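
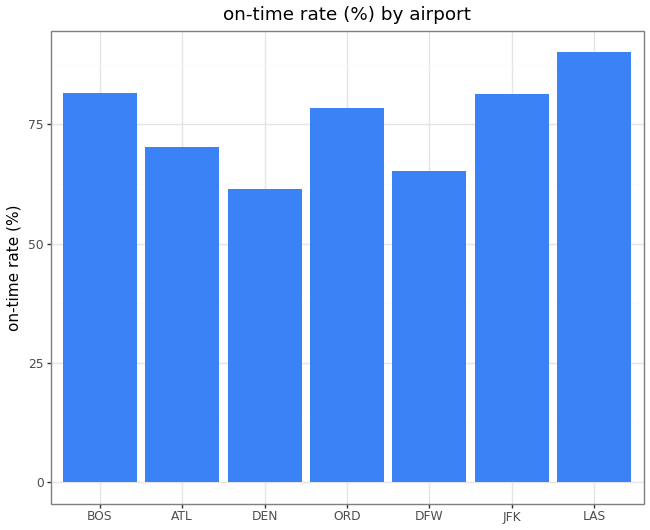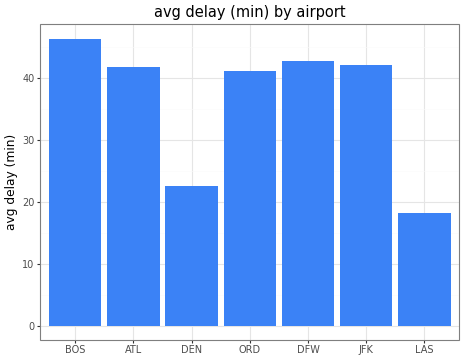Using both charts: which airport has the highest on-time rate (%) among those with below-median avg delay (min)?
LAS

Chart 2 median avg delay (min) ≈ 40; below-median airports: DEN, ORD, LAS. Among those, LAS has the highest on-time rate (%) (≈ 90).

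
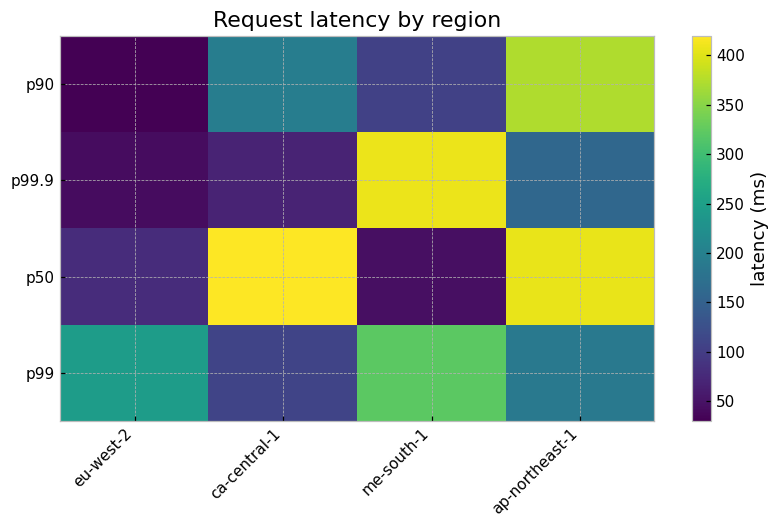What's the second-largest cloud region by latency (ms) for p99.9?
ap-northeast-1

Top 3 for p99.9: me-south-1 ≈ 400, ap-northeast-1 ≈ 150, ca-central-1 ≈ 50.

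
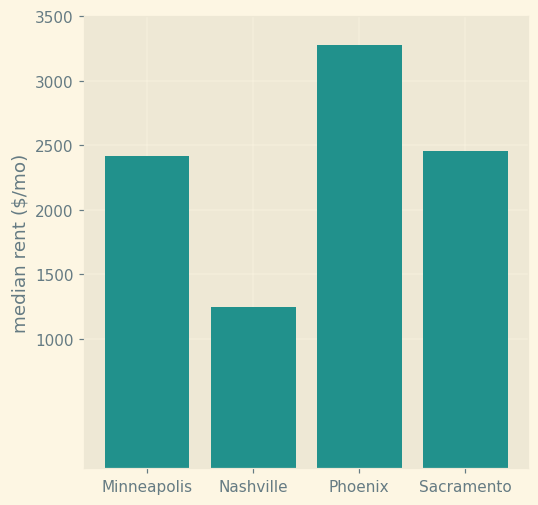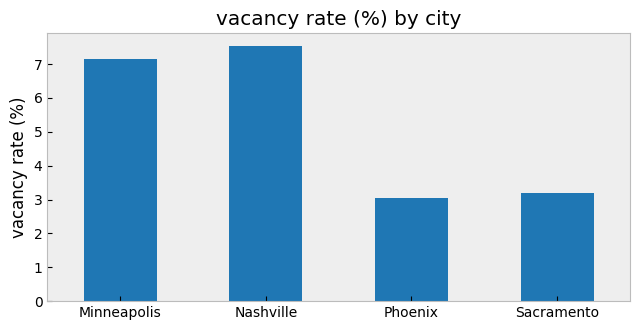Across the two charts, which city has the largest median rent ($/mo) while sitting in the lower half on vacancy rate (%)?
Chart 2 median vacancy rate (%) ≈ 5; below-median cities: Phoenix, Sacramento. Among those, Phoenix has the highest median rent ($/mo) (≈ 3500).

Phoenix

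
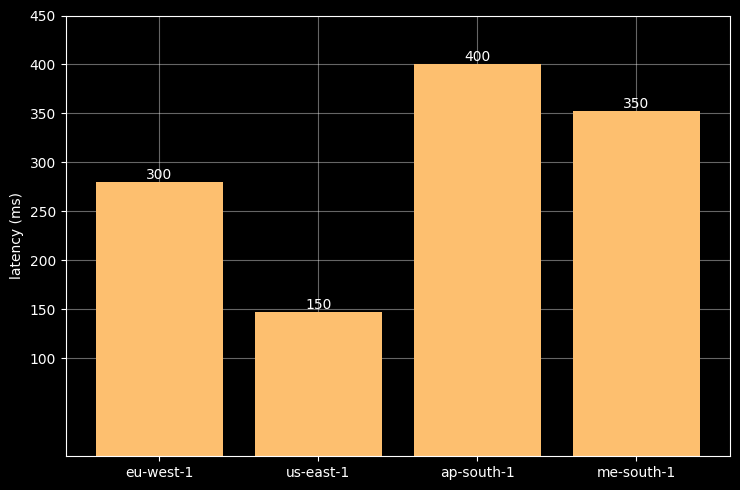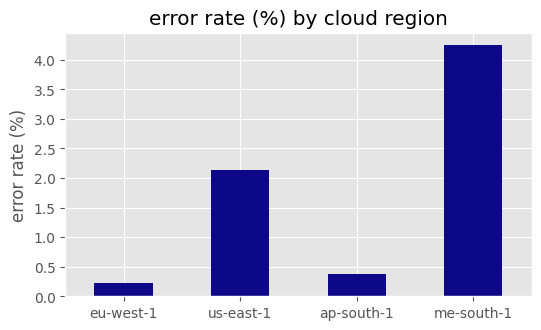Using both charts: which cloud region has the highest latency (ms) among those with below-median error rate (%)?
ap-south-1

Chart 2 median error rate (%) ≈ 1.5; below-median cloud regions: eu-west-1, ap-south-1. Among those, ap-south-1 has the highest latency (ms) (≈ 400).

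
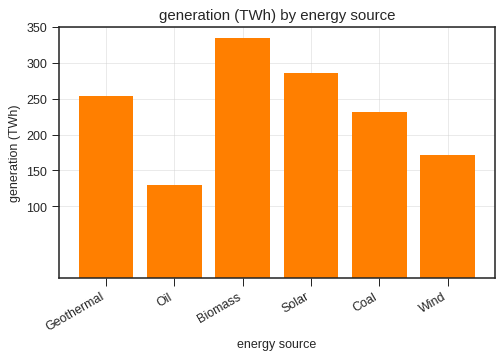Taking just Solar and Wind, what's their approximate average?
≈ 225

(300 + 150) / 2 ≈ 225.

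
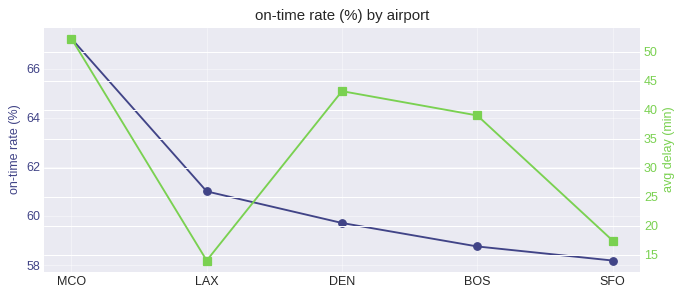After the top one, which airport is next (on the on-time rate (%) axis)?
Top 3 (on the on-time rate (%) axis): MCO ≈ 67, LAX ≈ 61, DEN ≈ 60.

LAX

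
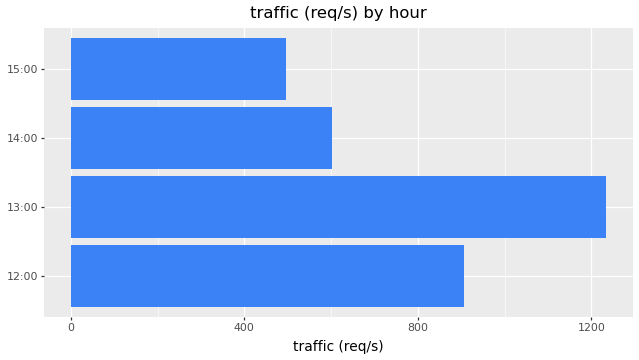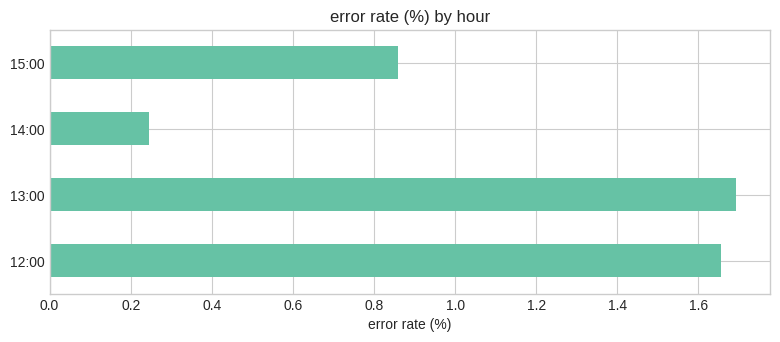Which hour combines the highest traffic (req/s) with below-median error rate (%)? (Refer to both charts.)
14:00

Chart 2 median error rate (%) ≈ 1.2; below-median hours: 14:00, 15:00. Among those, 14:00 has the highest traffic (req/s) (≈ 600).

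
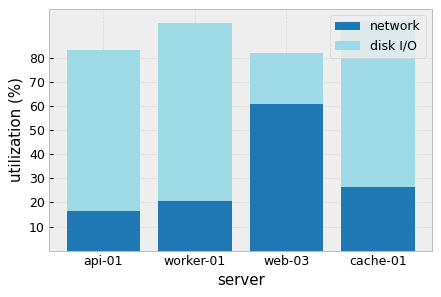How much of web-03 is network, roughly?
≈ 60

network top ≈ 60, bottom ≈ 0; segment ≈ 60.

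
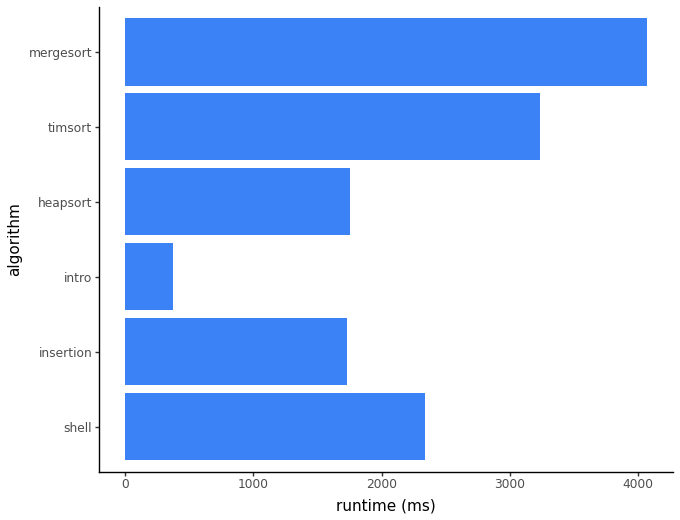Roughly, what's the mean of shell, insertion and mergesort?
(2500 + 1500 + 4000) / 3 ≈ 2667.

≈ 2667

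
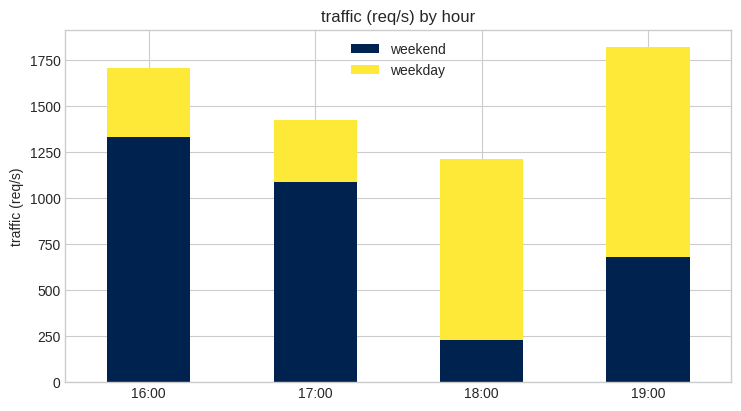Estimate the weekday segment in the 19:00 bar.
≈ 1200

weekday top ≈ 1800, bottom ≈ 600; segment ≈ 1200.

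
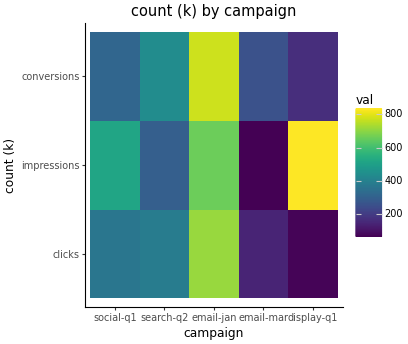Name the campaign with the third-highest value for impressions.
social-q1

Top 4 for impressions: display-q1 ≈ 800, email-jan ≈ 700, social-q1 ≈ 500, search-q2 ≈ 300.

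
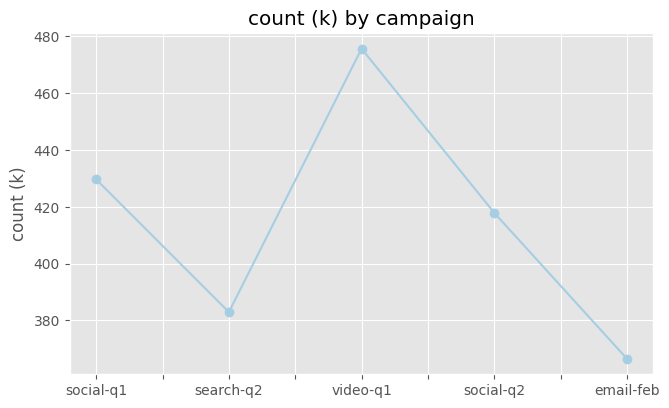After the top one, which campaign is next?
social-q1

Top 3: video-q1 ≈ 480, social-q1 ≈ 430, social-q2 ≈ 420.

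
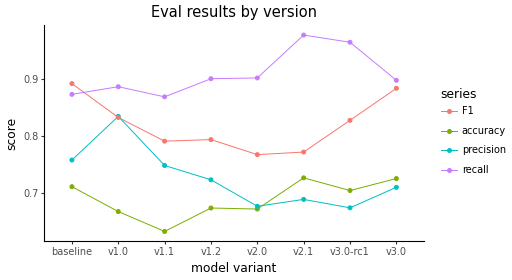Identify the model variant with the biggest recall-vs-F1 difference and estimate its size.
v2.1, ≈ 0.25

v2.1: recall ≈ 1.00, F1 ≈ 0.75 → gap ≈ 0.25. Next-largest (v3.0-rc1) is only ≈ 0.10.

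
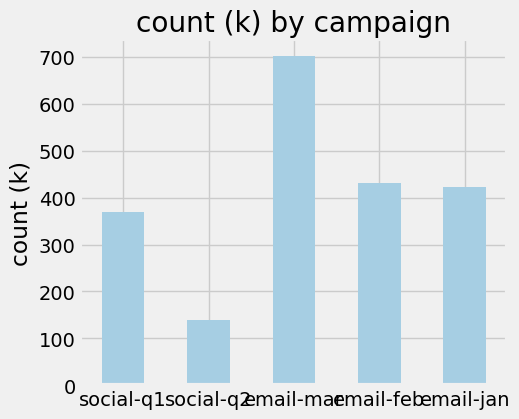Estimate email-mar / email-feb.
email-mar ≈ 700, email-feb ≈ 400; 700/400 ≈ 1.75.

≈ 1.75×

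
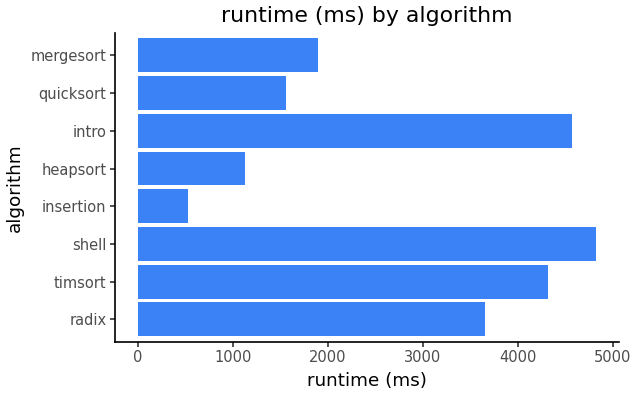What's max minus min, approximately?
Max shell ≈ 5000, min insertion ≈ 500; range ≈ 4500.

≈ 4500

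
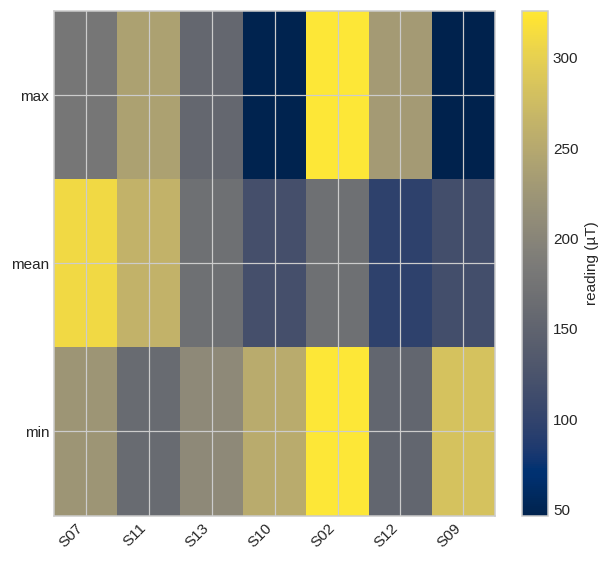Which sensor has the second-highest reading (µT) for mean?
S11

Top 3 for mean: S07 ≈ 300, S11 ≈ 275, S02 ≈ 175.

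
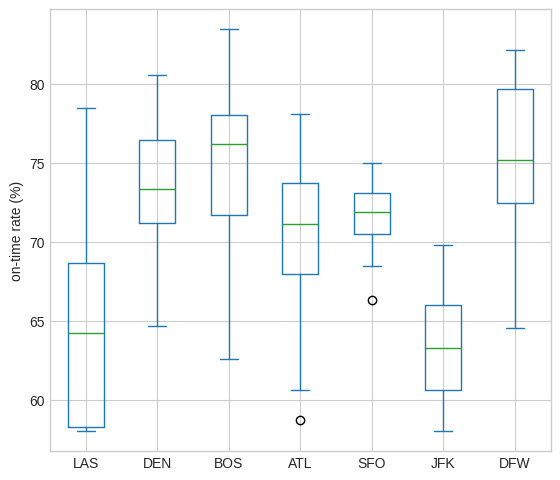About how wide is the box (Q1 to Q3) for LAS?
≈ 10

Q3 ≈ 68, Q1 ≈ 58; IQR ≈ 10.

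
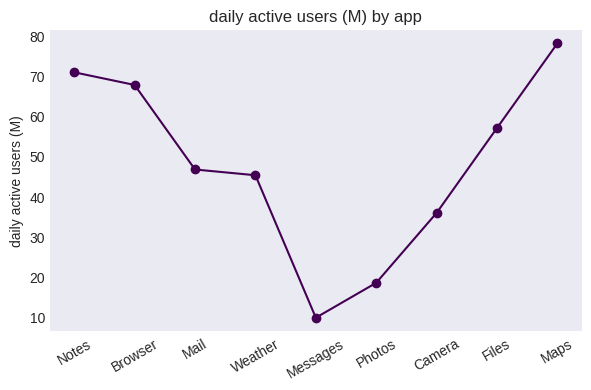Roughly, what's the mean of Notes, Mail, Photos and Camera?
(70 + 50 + 20 + 40) / 4 ≈ 45.

≈ 45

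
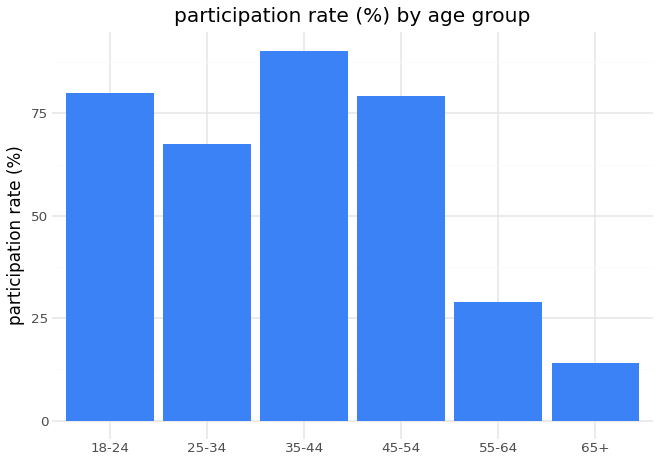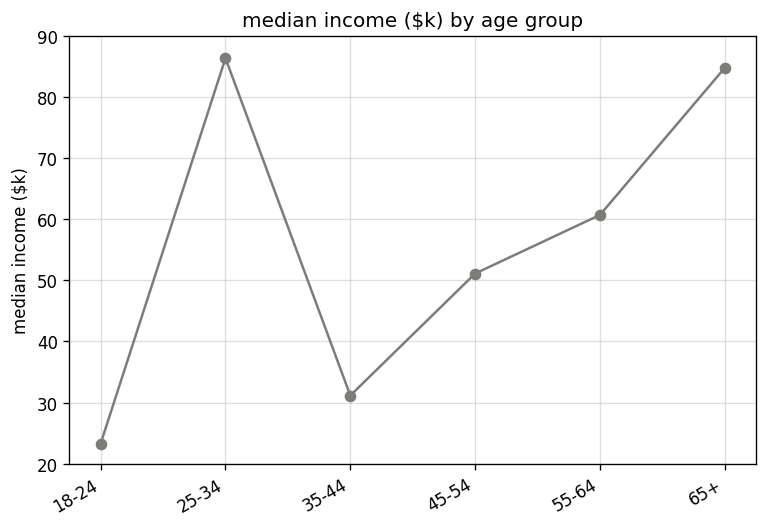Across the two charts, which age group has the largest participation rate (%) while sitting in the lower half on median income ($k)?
Chart 2 median median income ($k) ≈ 60; below-median age groups: 18-24, 35-44, 45-54. Among those, 35-44 has the highest participation rate (%) (≈ 90).

35-44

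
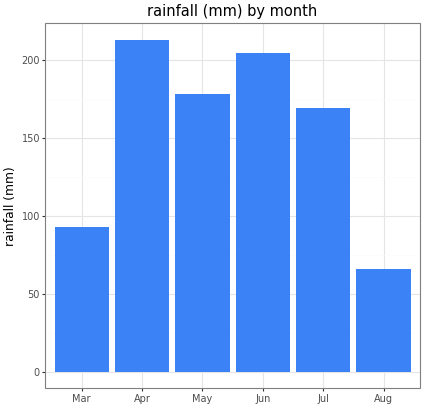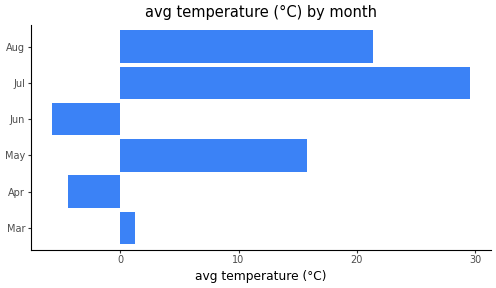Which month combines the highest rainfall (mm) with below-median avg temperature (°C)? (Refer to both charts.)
Chart 2 median avg temperature (°C) ≈ 10; below-median months: Mar, Apr, Jun. Among those, Apr has the highest rainfall (mm) (≈ 220).

Apr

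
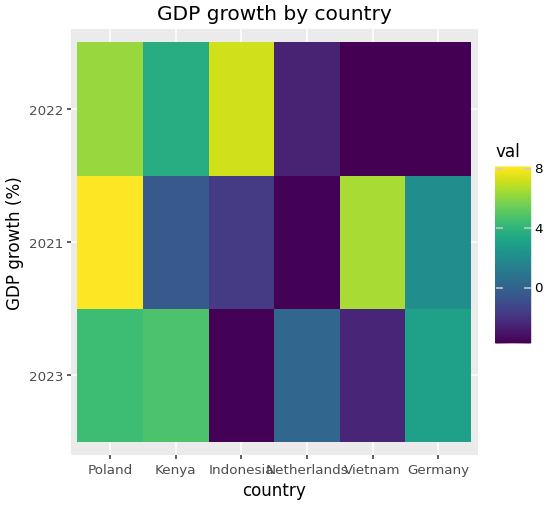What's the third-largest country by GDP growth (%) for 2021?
Germany

Top 4 for 2021: Poland ≈ 8, Vietnam ≈ 6, Germany ≈ 2, Kenya ≈ 0.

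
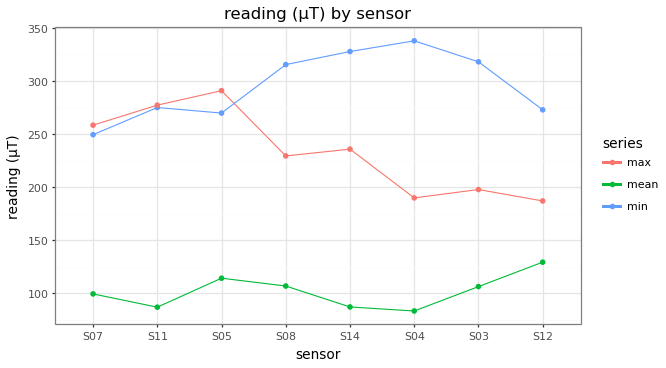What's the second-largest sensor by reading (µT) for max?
S11

Top 3 for max: S05 ≈ 300, S11 ≈ 275, S07 ≈ 250.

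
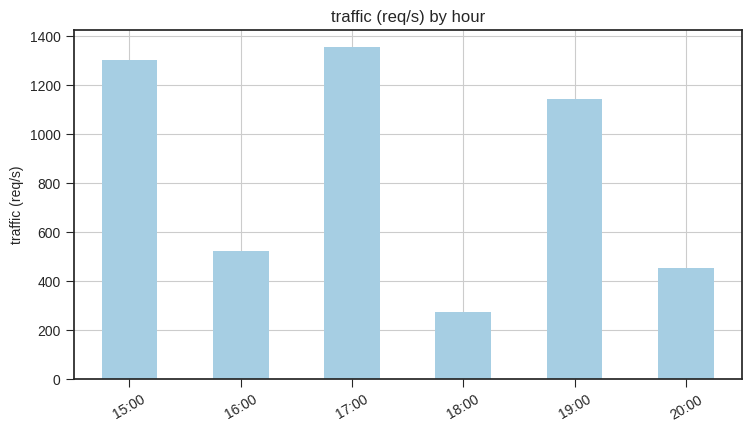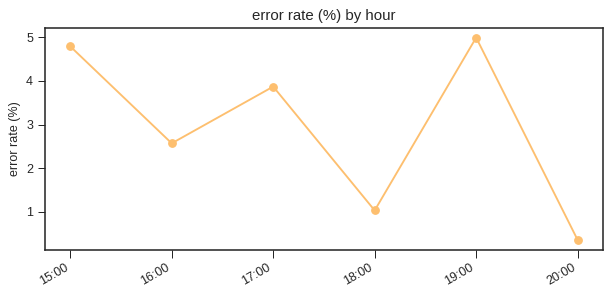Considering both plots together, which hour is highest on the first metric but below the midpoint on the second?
16:00

Chart 2 median error rate (%) ≈ 3; below-median hours: 16:00, 18:00, 20:00. Among those, 16:00 has the highest traffic (req/s) (≈ 600).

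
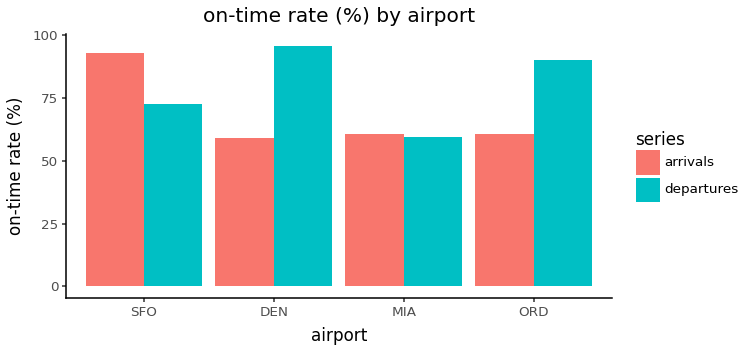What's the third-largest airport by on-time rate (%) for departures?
SFO

Top 4 for departures: DEN ≈ 100, ORD ≈ 90, SFO ≈ 70, MIA ≈ 60.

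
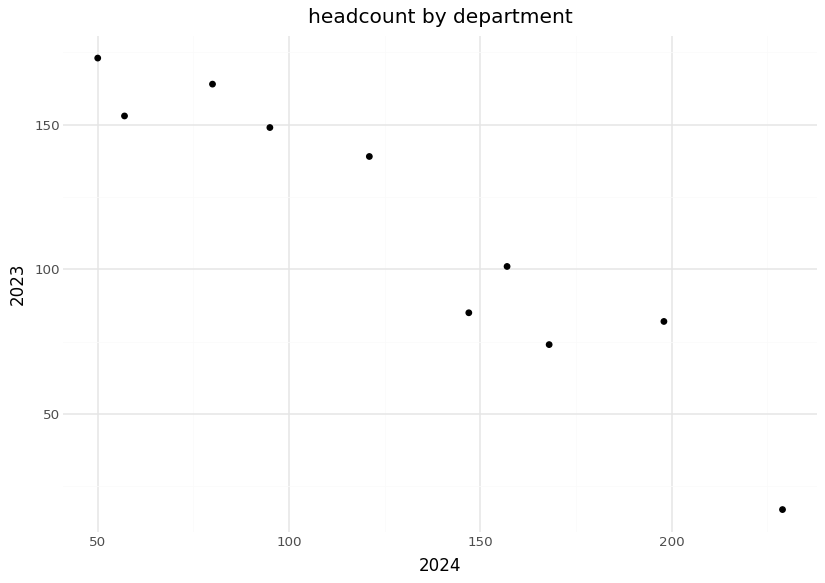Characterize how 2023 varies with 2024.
Points are negatively correlated; strong (|r| ≈ 1.0).

negative, strong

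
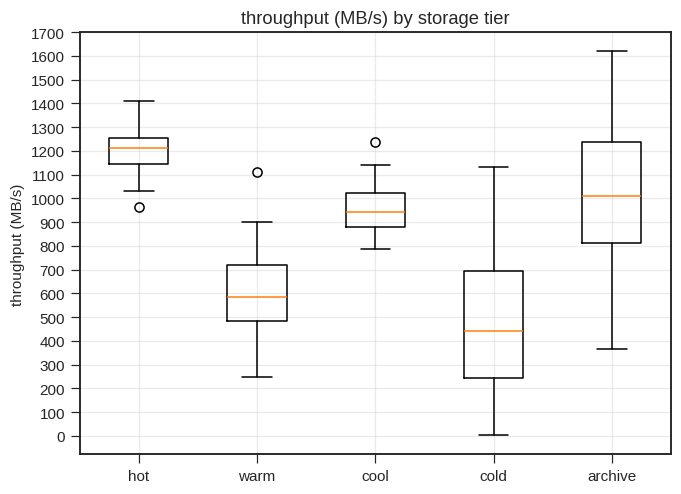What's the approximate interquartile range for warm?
≈ 200

Q3 ≈ 700, Q1 ≈ 500; IQR ≈ 200.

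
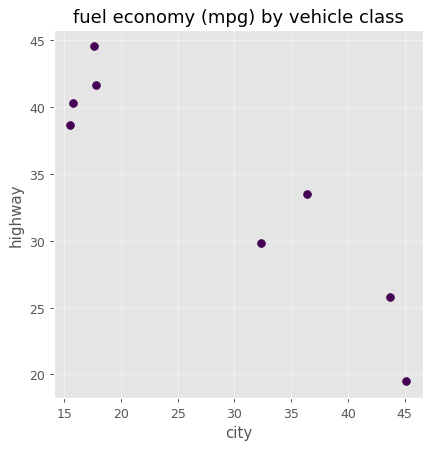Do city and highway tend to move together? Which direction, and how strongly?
Points are negatively correlated; strong (|r| ≈ 0.9).

negative, strong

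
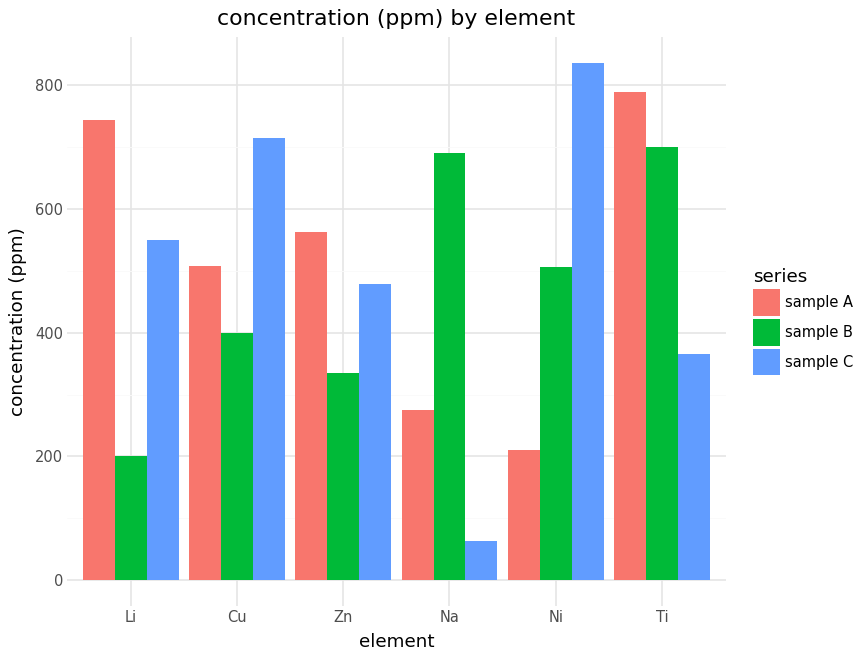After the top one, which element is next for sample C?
Top 3 for sample C: Ni ≈ 800, Cu ≈ 700, Li ≈ 500.

Cu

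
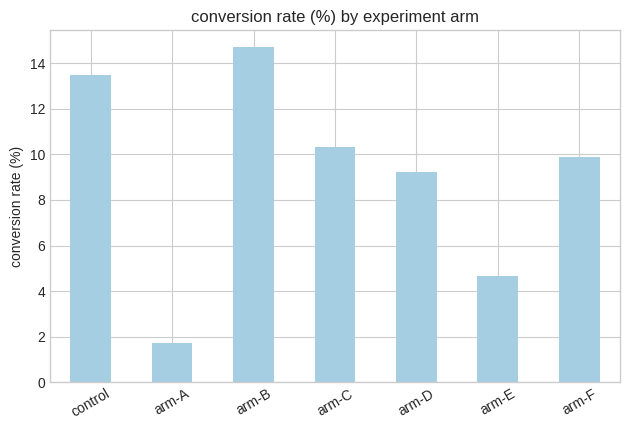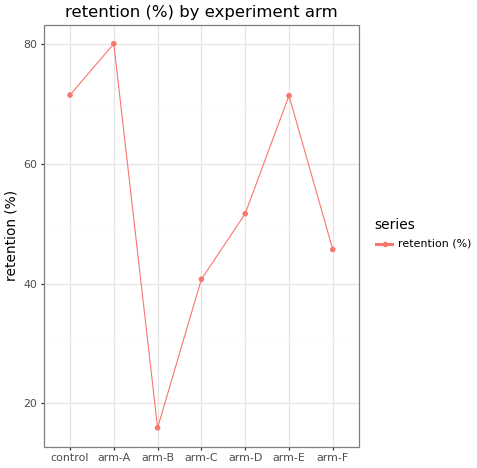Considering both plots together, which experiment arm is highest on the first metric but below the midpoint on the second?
Chart 2 median retention (%) ≈ 50; below-median experiment arms: arm-B, arm-C, arm-F. Among those, arm-B has the highest conversion rate (%) (≈ 14).

arm-B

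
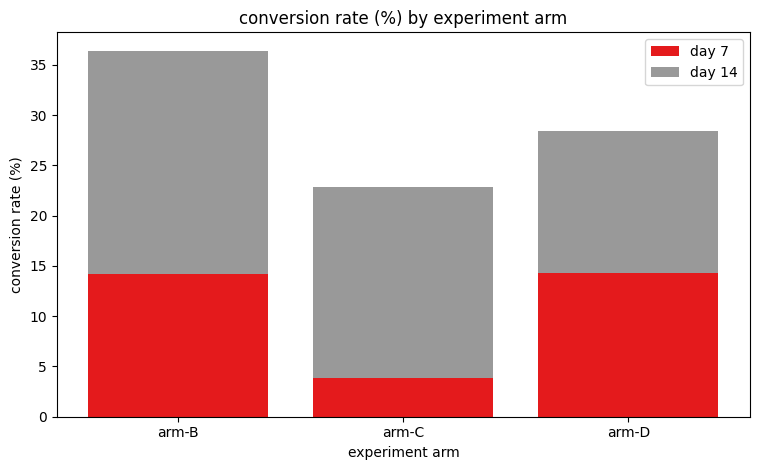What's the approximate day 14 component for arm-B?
day 14 top ≈ 35, bottom ≈ 15; segment ≈ 20.

≈ 20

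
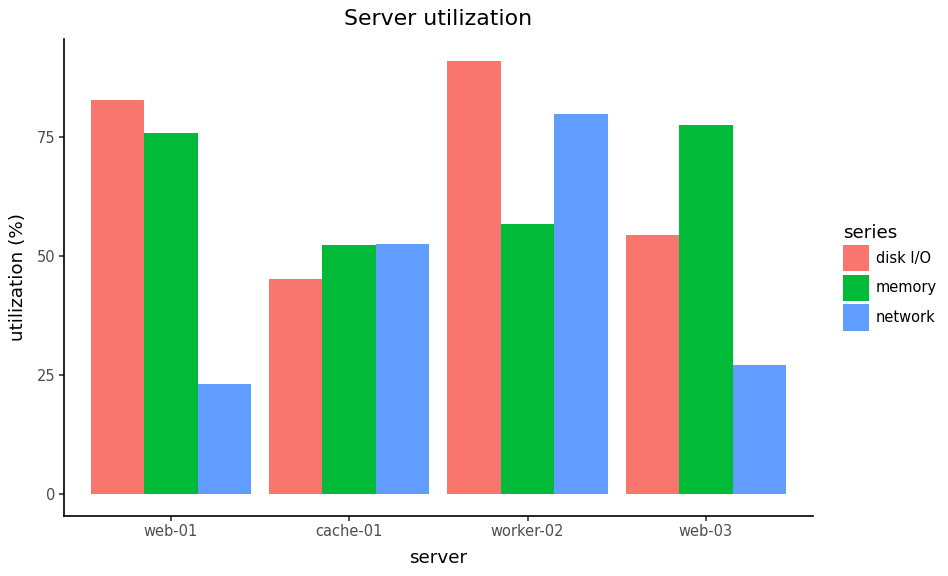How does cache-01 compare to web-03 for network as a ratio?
≈ 1.67×

cache-01 ≈ 50, web-03 ≈ 30; 50/30 ≈ 1.67.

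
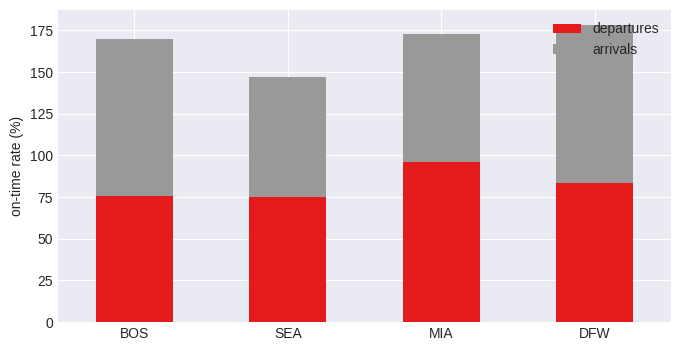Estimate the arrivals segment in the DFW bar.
≈ 100

arrivals top ≈ 180, bottom ≈ 80; segment ≈ 100.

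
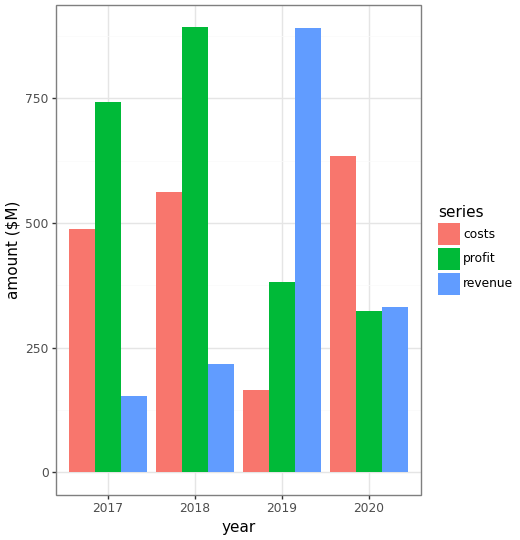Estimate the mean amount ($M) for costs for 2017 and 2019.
≈ 350

(500 + 200) / 2 ≈ 350.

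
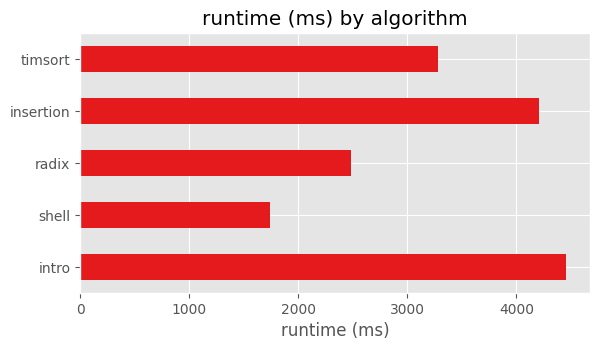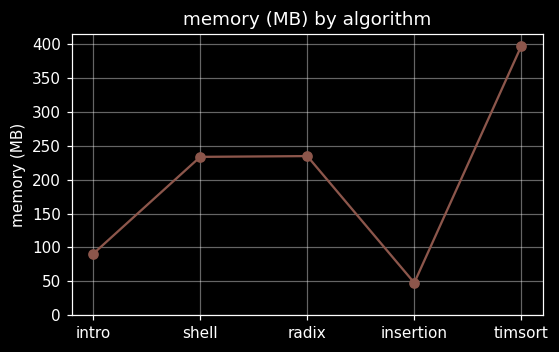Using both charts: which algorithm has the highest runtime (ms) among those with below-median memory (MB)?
intro

Chart 2 median memory (MB) ≈ 250; below-median algorithms: intro, insertion. Among those, intro has the highest runtime (ms) (≈ 4500).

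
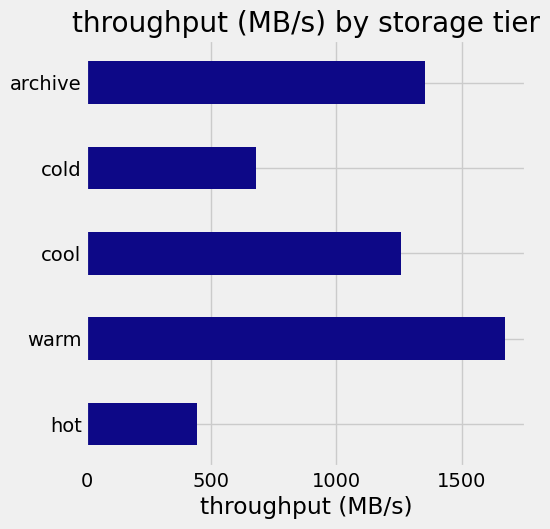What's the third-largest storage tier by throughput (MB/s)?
Top 4: warm ≈ 1600, archive ≈ 1400, cool ≈ 1200, cold ≈ 600.

cool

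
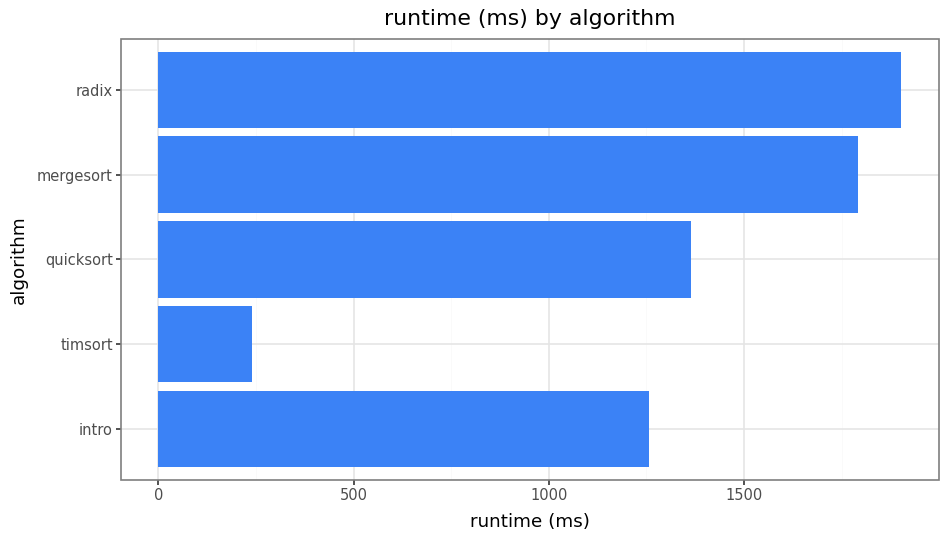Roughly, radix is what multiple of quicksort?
radix ≈ 2000, quicksort ≈ 1400; 2000/1400 ≈ 1.43.

≈ 1.43×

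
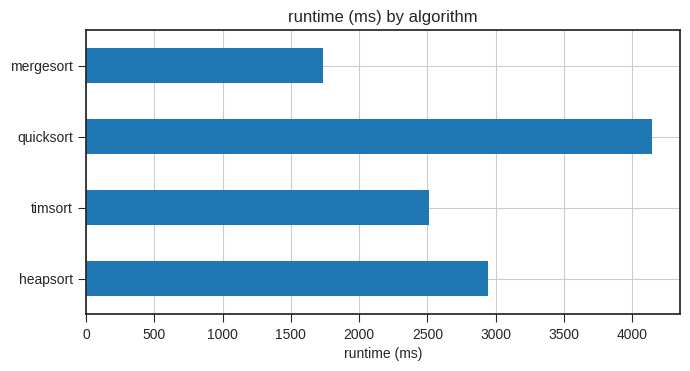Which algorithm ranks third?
timsort

Top 4: quicksort ≈ 4000, heapsort ≈ 3000, timsort ≈ 2500, mergesort ≈ 1500.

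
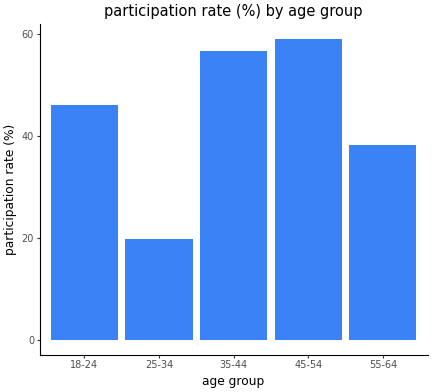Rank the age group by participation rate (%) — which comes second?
Top 3: 45-54 ≈ 60, 35-44 ≈ 55, 18-24 ≈ 45.

35-44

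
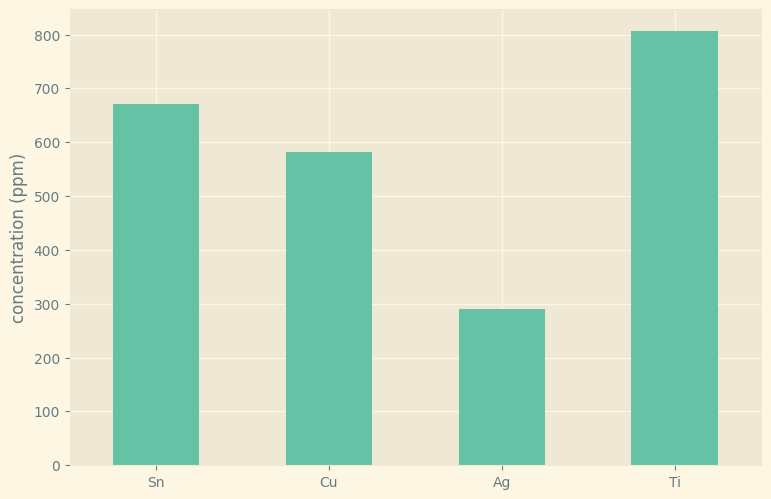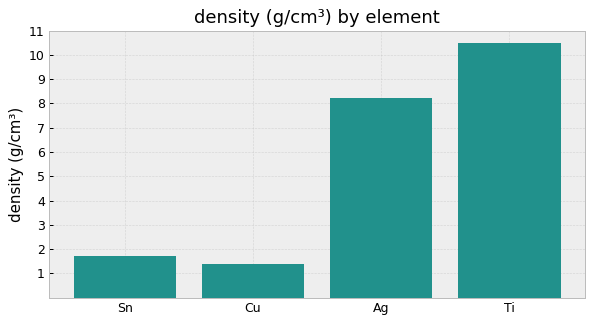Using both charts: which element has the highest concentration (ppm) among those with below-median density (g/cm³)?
Chart 2 median density (g/cm³) ≈ 5; below-median elements: Sn, Cu. Among those, Sn has the highest concentration (ppm) (≈ 700).

Sn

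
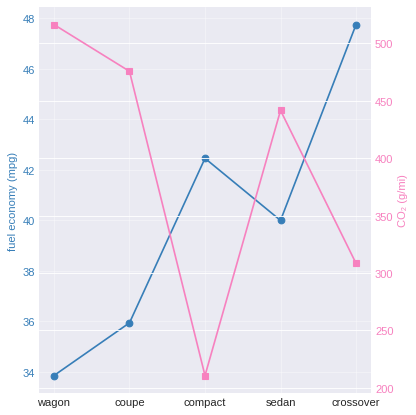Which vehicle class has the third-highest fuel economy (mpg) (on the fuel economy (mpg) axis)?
sedan

Top 4 (on the fuel economy (mpg) axis): crossover ≈ 48, compact ≈ 42, sedan ≈ 40, coupe ≈ 36.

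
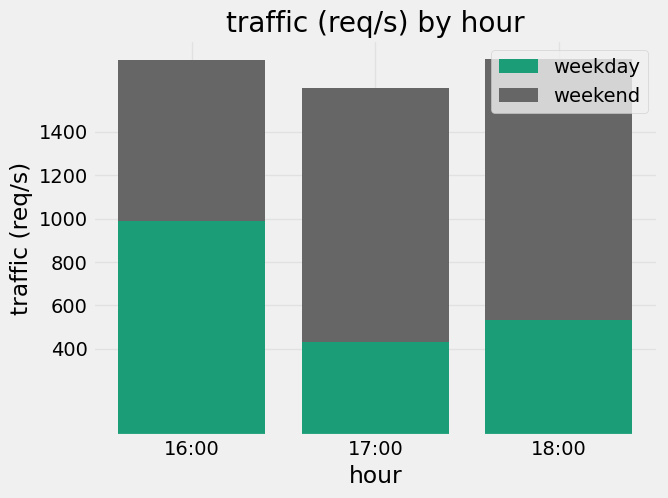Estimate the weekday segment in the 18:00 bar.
≈ 600

weekday top ≈ 600, bottom ≈ 0; segment ≈ 600.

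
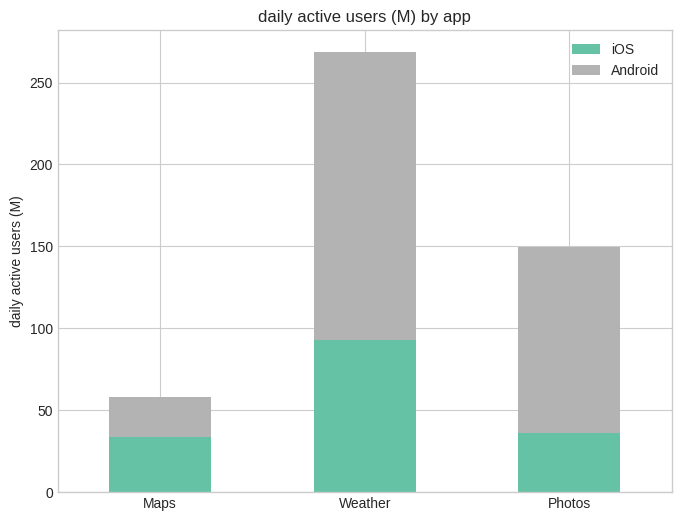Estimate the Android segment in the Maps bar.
Android top ≈ 50, bottom ≈ 25; segment ≈ 25.

≈ 25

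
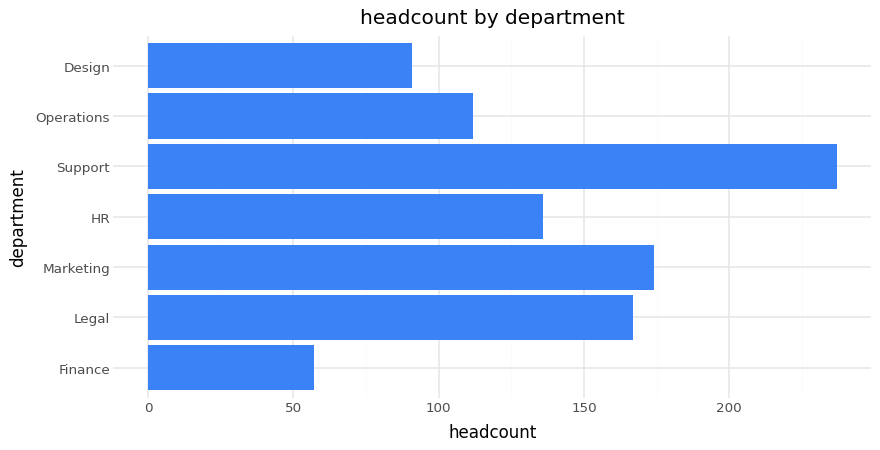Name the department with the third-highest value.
Legal

Top 4: Support ≈ 240, Marketing ≈ 180, Legal ≈ 160, HR ≈ 140.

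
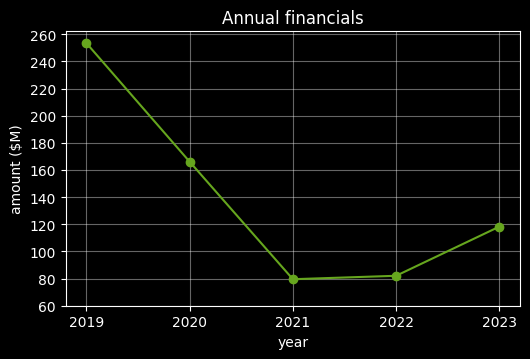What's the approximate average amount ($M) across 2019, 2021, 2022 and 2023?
≈ 135

(260 + 80 + 80 + 120) / 4 ≈ 135.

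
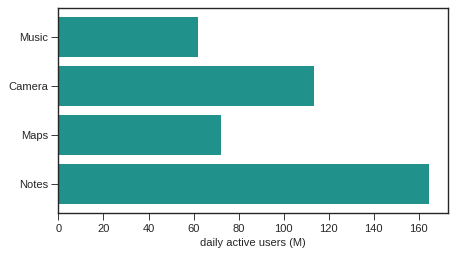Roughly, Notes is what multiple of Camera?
Notes ≈ 160, Camera ≈ 120; 160/120 ≈ 1.33.

≈ 1.33×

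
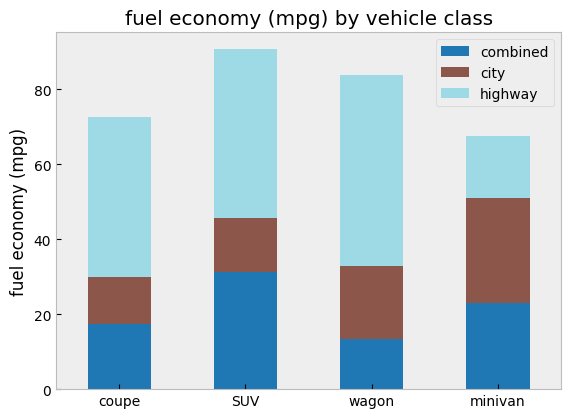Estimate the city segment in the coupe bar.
city top ≈ 30, bottom ≈ 20; segment ≈ 10.

≈ 10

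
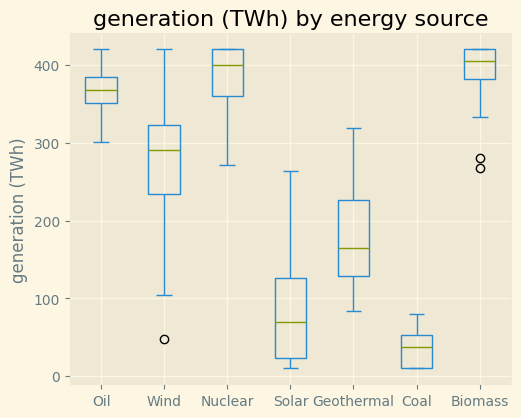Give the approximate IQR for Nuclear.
≈ 50

Q3 ≈ 400, Q1 ≈ 350; IQR ≈ 50.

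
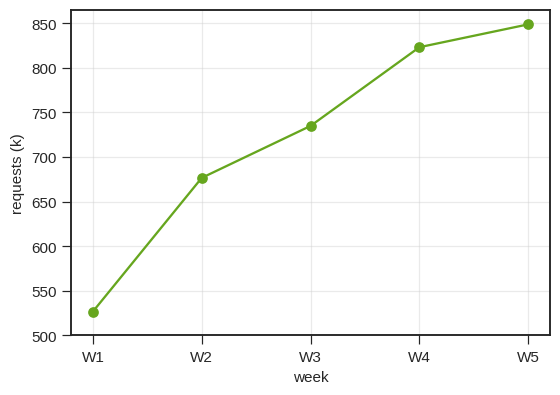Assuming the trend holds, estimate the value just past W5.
Last three: 750, 800, 850 → slope ≈ 50/step → next ≈ 900.

≈ 900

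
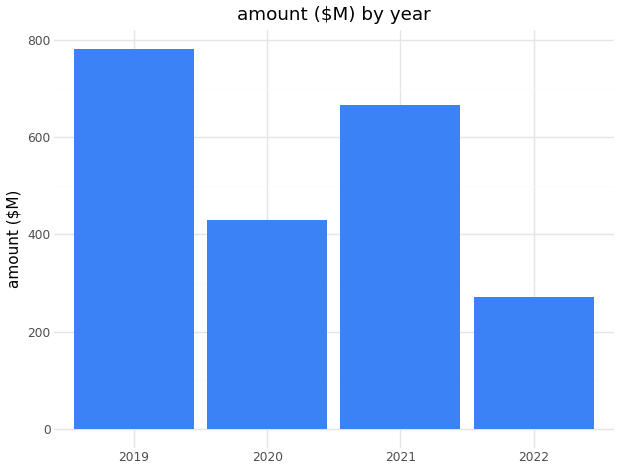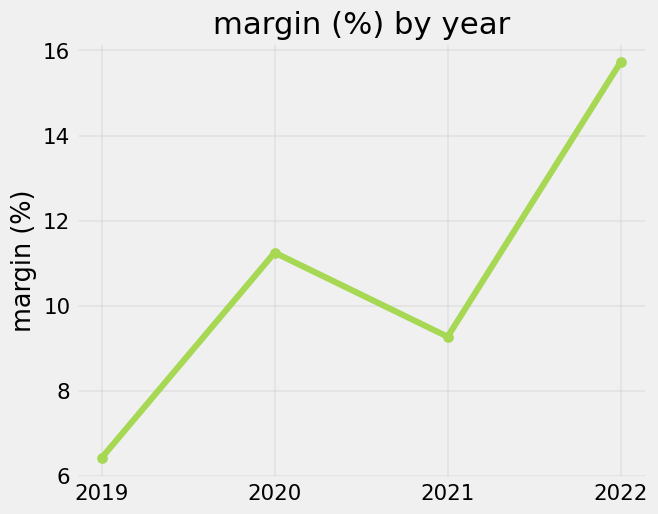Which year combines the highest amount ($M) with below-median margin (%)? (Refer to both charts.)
Chart 2 median margin (%) ≈ 10; below-median years: 2019, 2021. Among those, 2019 has the highest amount ($M) (≈ 800).

2019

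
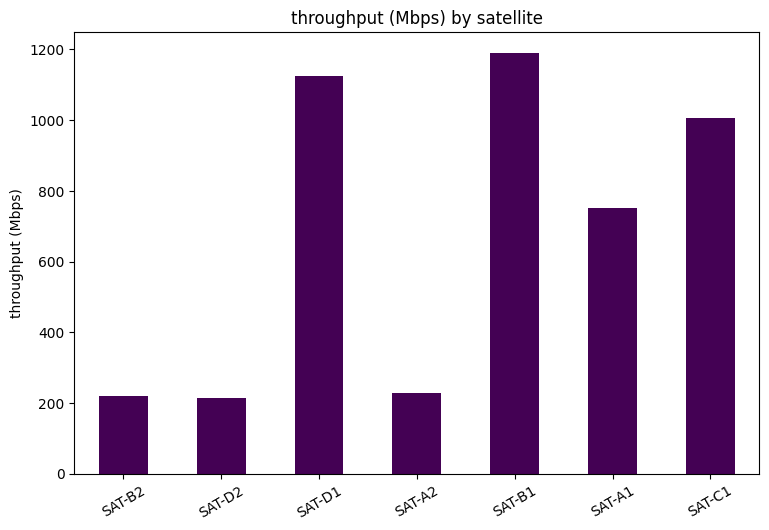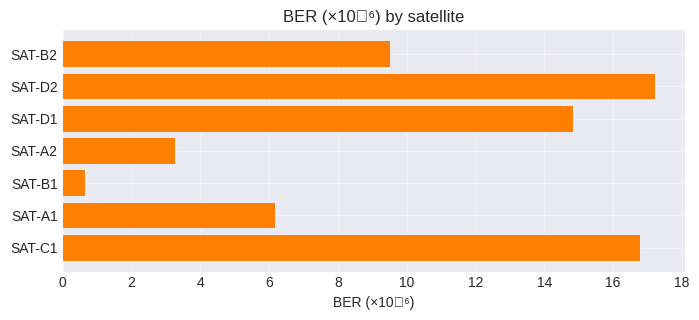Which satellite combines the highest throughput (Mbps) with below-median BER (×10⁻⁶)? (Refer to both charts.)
Chart 2 median BER (×10⁻⁶) ≈ 10; below-median satellites: SAT-A2, SAT-B1, SAT-A1. Among those, SAT-B1 has the highest throughput (Mbps) (≈ 1200).

SAT-B1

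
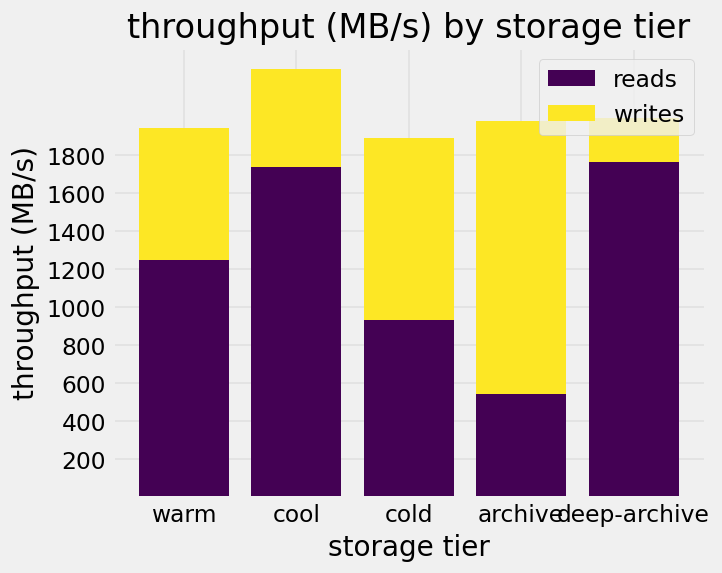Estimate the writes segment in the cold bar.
≈ 800

writes top ≈ 1800, bottom ≈ 1000; segment ≈ 800.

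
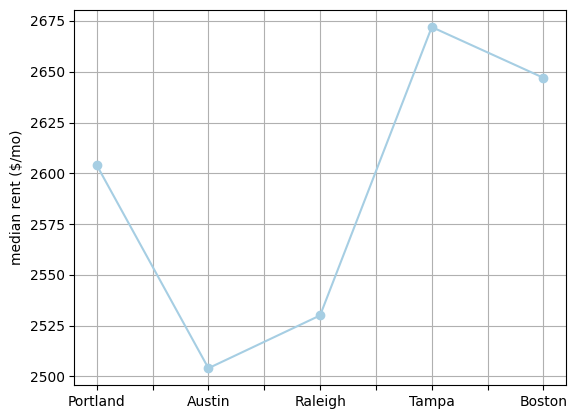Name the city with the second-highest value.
Boston

Top 3: Tampa ≈ 2680, Boston ≈ 2640, Portland ≈ 2600.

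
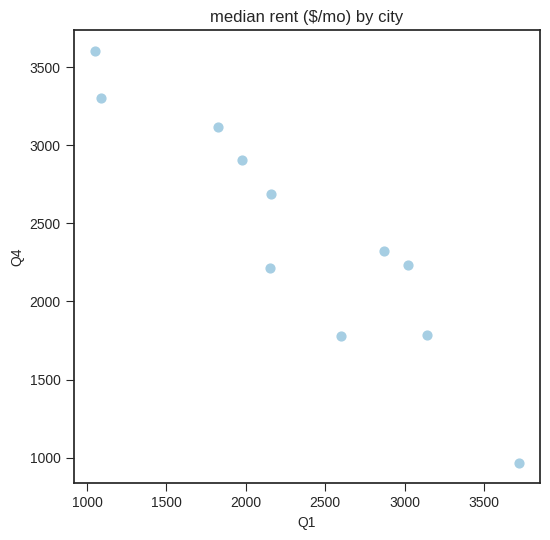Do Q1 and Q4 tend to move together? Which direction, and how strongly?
negative, strong

Points are negatively correlated; strong (|r| ≈ 0.9).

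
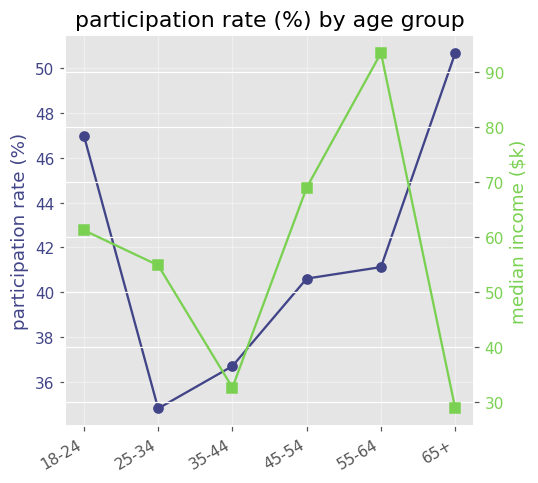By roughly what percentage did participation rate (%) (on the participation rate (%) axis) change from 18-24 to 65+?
18-24 ≈ 46, 65+ ≈ 50; (50 − 46) / 46 ≈ +8.7%.

≈ +8.7%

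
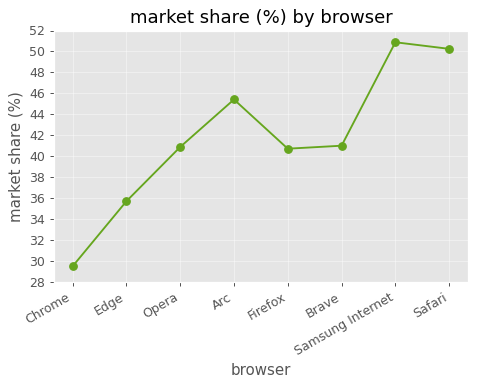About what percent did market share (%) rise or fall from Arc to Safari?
≈ +8.7%

Arc ≈ 46, Safari ≈ 50; (50 − 46) / 46 ≈ +8.7%.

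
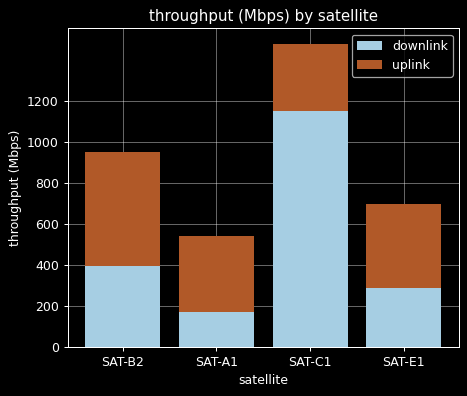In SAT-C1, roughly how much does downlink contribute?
downlink top ≈ 1200, bottom ≈ 0; segment ≈ 1200.

≈ 1200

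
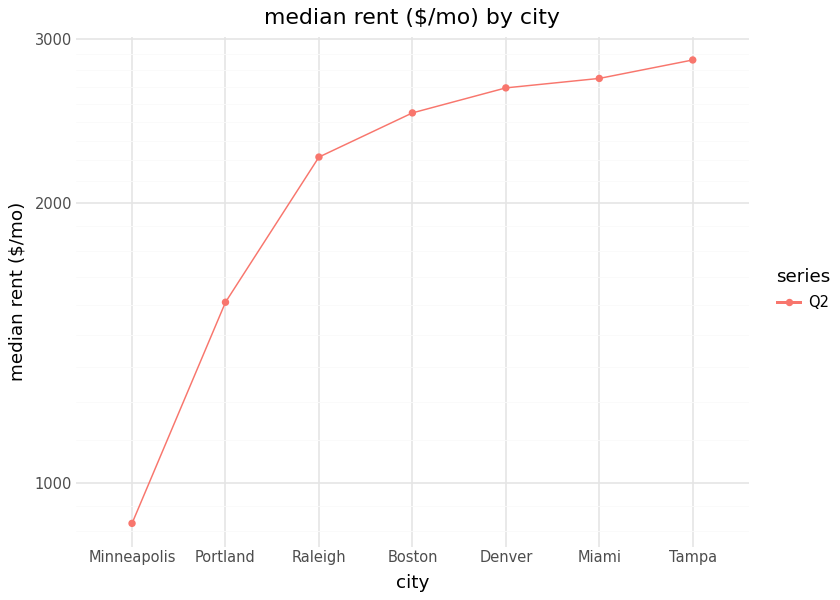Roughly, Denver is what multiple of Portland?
≈ 1.62×

Denver ≈ 2600, Portland ≈ 1600; 2600/1600 ≈ 1.62.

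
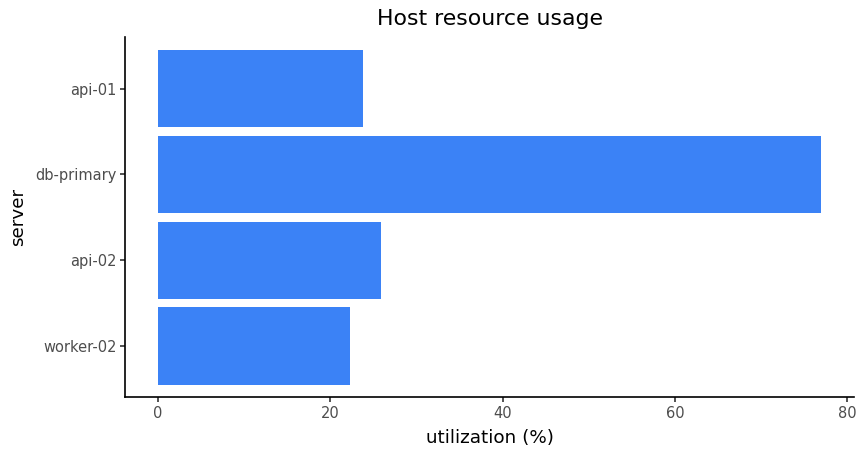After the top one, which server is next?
Top 3: db-primary ≈ 80, api-02 ≈ 30, api-01 ≈ 20.

api-02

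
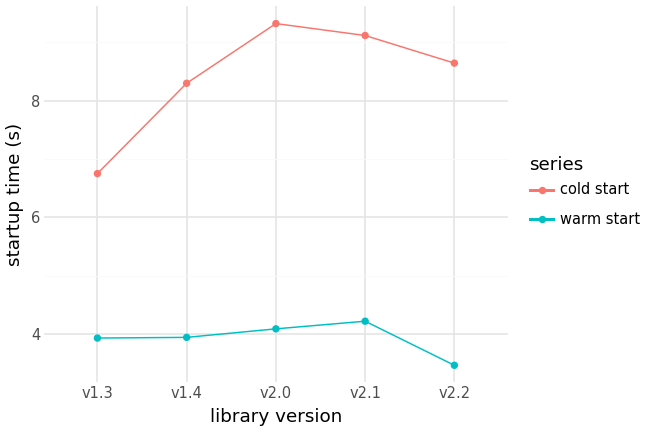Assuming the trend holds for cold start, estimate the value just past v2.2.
Last three: 9.5, 9.0, 8.5 → slope ≈ -0.5/step → next ≈ 8.

≈ 8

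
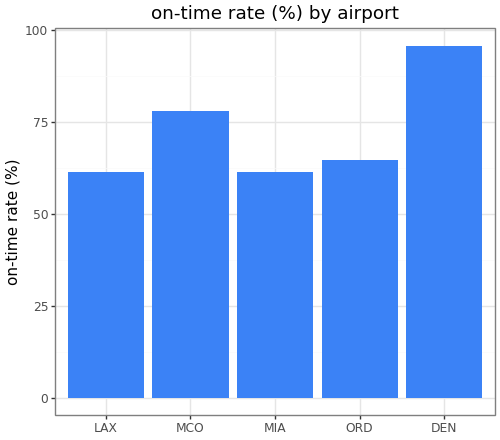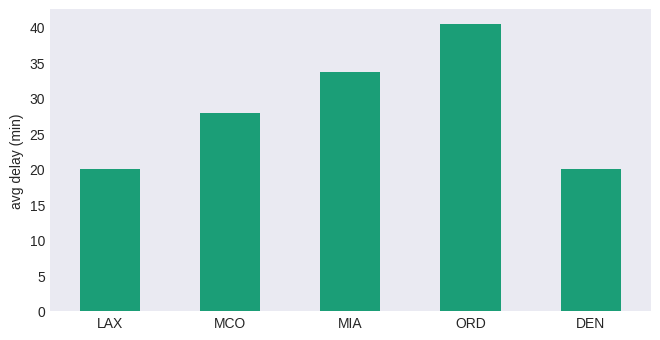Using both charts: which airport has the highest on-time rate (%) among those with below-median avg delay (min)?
Chart 2 median avg delay (min) ≈ 30; below-median airports: LAX, DEN. Among those, DEN has the highest on-time rate (%) (≈ 100).

DEN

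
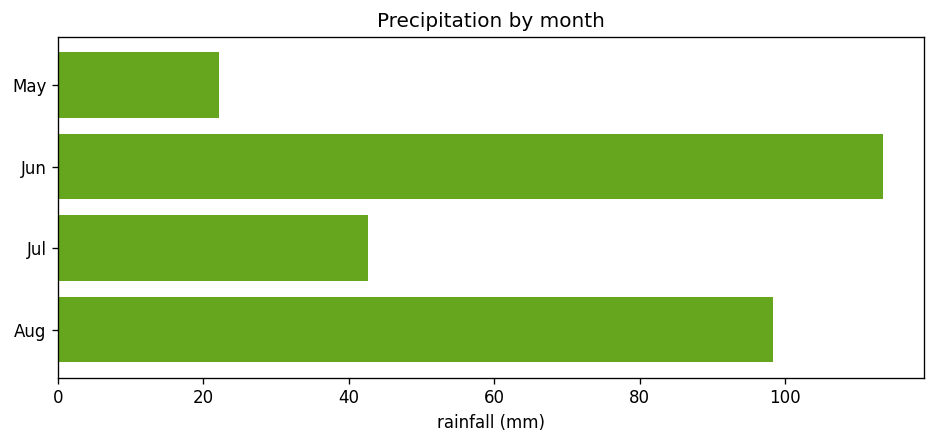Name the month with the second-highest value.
Top 3: Jun ≈ 110, Aug ≈ 100, Jul ≈ 40.

Aug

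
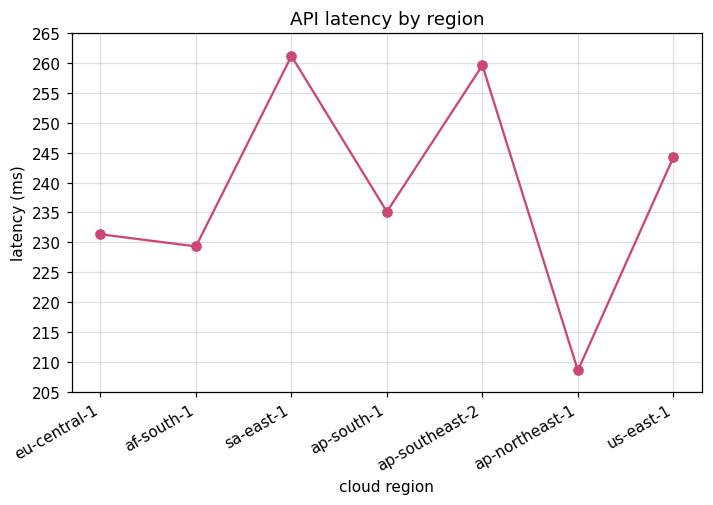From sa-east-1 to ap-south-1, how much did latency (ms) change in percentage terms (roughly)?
sa-east-1 ≈ 260, ap-south-1 ≈ 235; (235 − 260) / 260 ≈ -9.6%.

≈ -9.6%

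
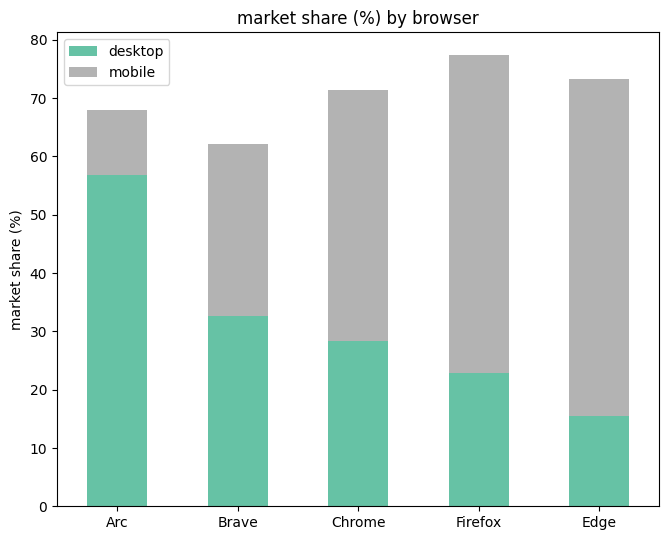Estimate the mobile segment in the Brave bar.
mobile top ≈ 60, bottom ≈ 30; segment ≈ 30.

≈ 30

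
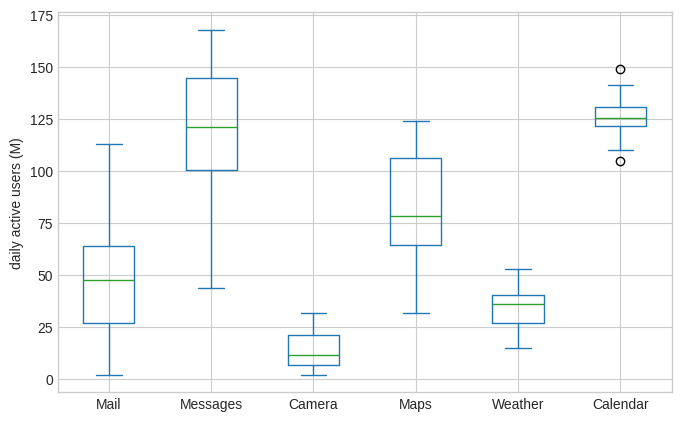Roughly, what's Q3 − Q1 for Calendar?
≈ 10

Q3 ≈ 130, Q1 ≈ 120; IQR ≈ 10.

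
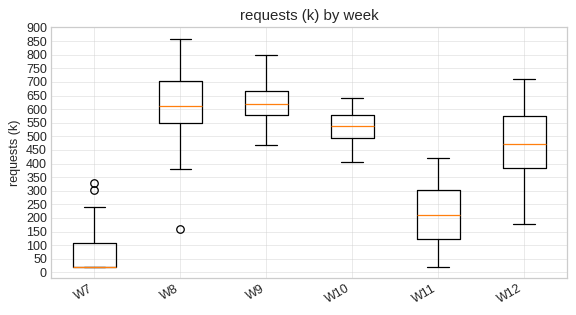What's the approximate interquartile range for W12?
≈ 200

Q3 ≈ 600, Q1 ≈ 400; IQR ≈ 200.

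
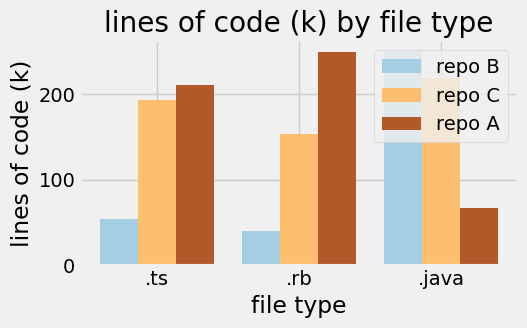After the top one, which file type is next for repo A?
Top 3 for repo A: .rb ≈ 250, .ts ≈ 200, .java ≈ 75.

.ts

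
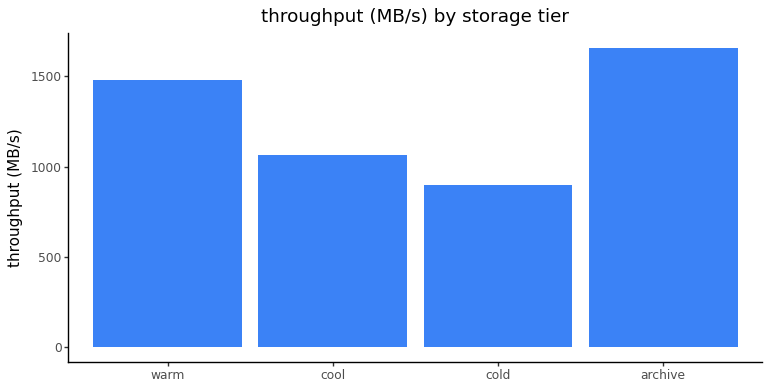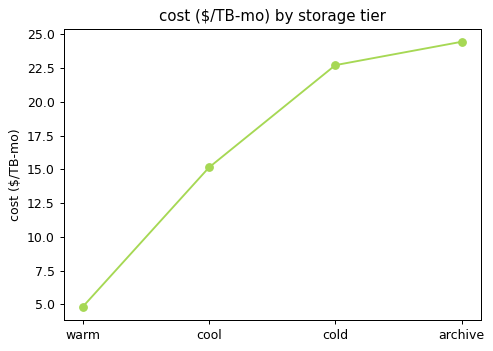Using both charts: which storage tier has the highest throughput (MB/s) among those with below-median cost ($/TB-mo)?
warm

Chart 2 median cost ($/TB-mo) ≈ 20; below-median storage tiers: warm, cool. Among those, warm has the highest throughput (MB/s) (≈ 1400).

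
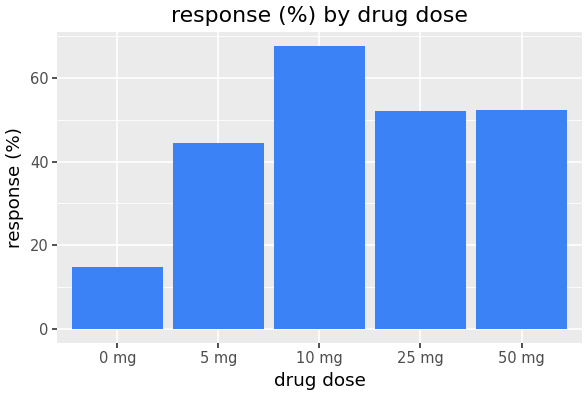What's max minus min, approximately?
≈ 60

Max 10 mg ≈ 70, min 0 mg ≈ 10; range ≈ 60.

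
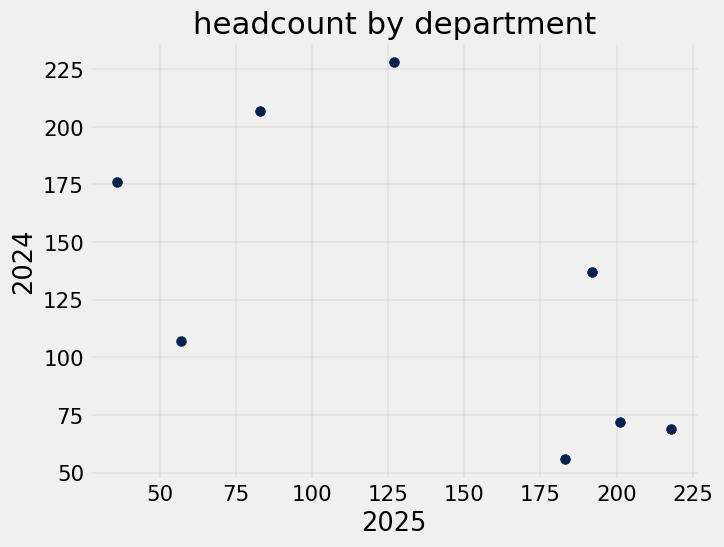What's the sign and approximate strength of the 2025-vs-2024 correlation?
Points are negatively correlated; moderate (|r| ≈ 0.6).

negative, moderate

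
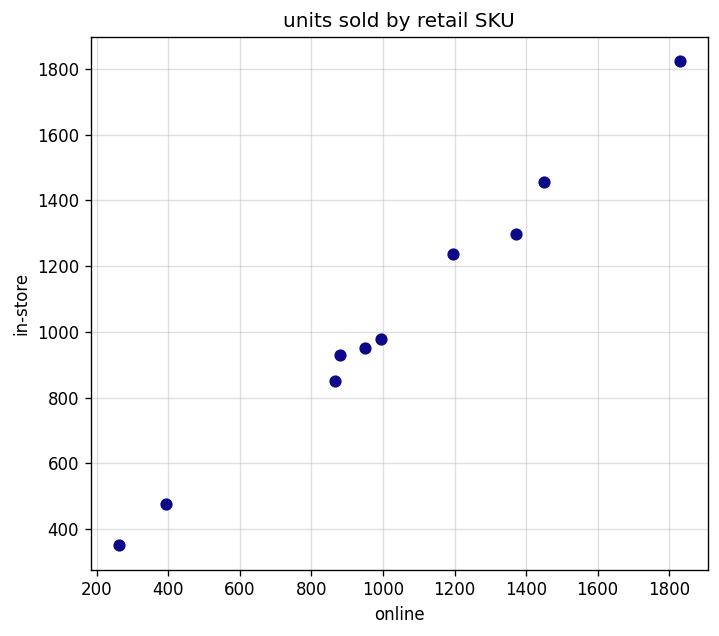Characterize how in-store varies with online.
positive, strong

Points are positively correlated; strong (|r| ≈ 1.0).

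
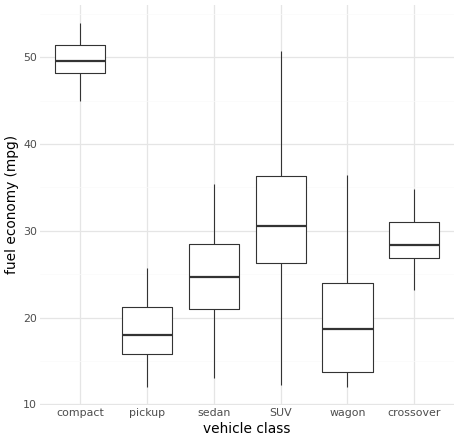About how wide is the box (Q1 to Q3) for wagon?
≈ 10

Q3 ≈ 25, Q1 ≈ 15; IQR ≈ 10.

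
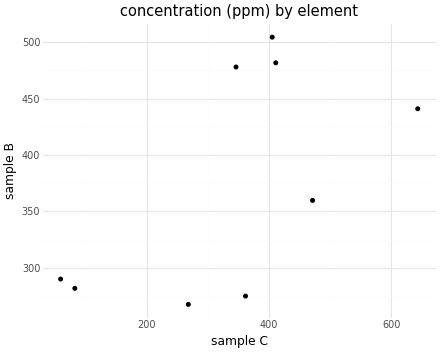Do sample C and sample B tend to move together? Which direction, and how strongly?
Points are positively correlated; moderate (|r| ≈ 0.6).

positive, moderate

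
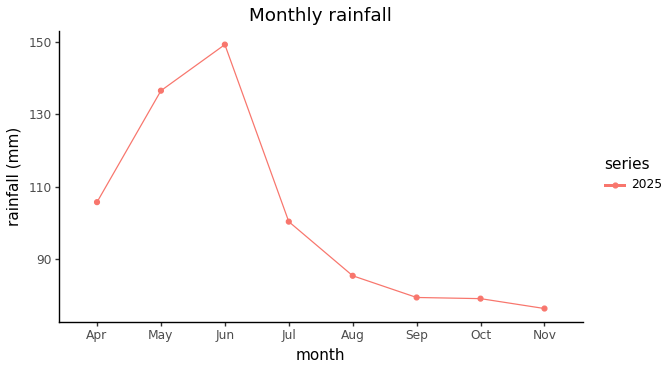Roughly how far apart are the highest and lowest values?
Max Jun ≈ 150, min Nov ≈ 80; range ≈ 70.

≈ 70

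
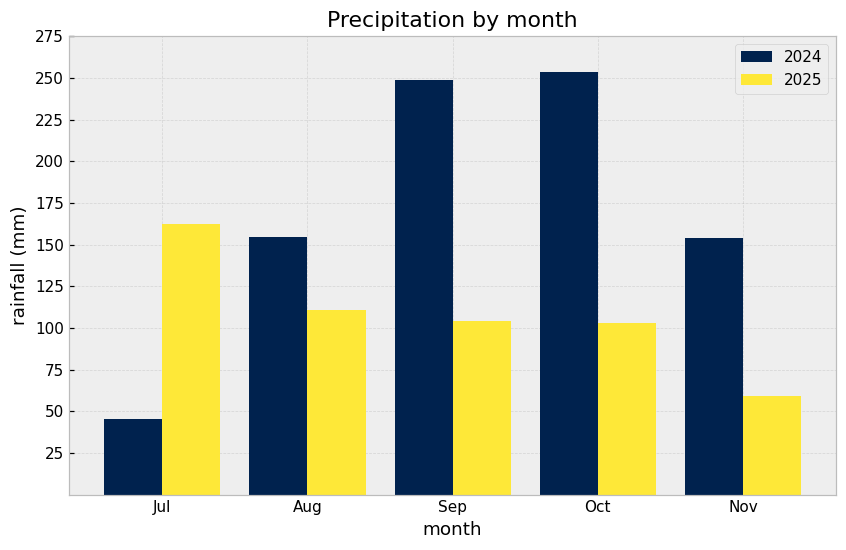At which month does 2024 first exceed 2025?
Jul: 2024 ≈ 50 vs 2025 ≈ 150 (not yet); Aug: 2024 ≈ 150 vs 2025 ≈ 100 (first crossover).

Aug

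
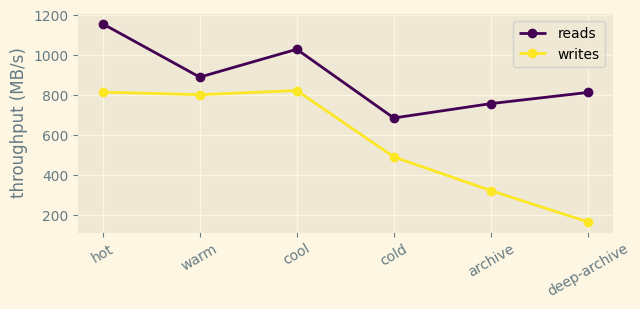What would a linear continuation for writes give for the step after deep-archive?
Last three: 500, 300, 200 → slope ≈ -150/step → next ≈ 50.

≈ 50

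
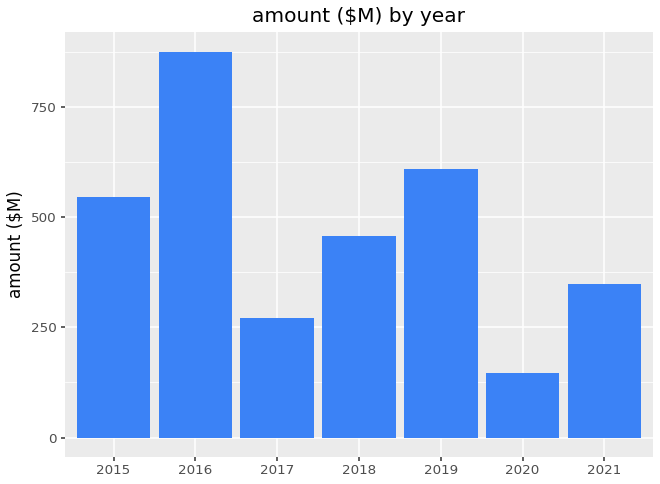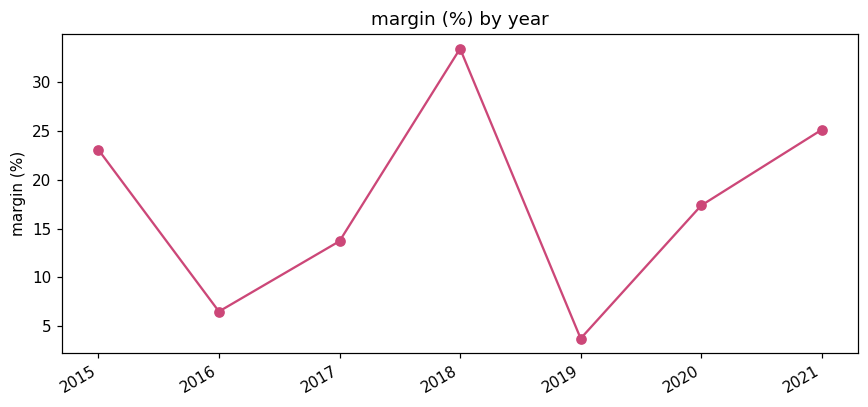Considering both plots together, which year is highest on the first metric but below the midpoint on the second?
Chart 2 median margin (%) ≈ 15; below-median years: 2016, 2017, 2019. Among those, 2016 has the highest amount ($M) (≈ 900).

2016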